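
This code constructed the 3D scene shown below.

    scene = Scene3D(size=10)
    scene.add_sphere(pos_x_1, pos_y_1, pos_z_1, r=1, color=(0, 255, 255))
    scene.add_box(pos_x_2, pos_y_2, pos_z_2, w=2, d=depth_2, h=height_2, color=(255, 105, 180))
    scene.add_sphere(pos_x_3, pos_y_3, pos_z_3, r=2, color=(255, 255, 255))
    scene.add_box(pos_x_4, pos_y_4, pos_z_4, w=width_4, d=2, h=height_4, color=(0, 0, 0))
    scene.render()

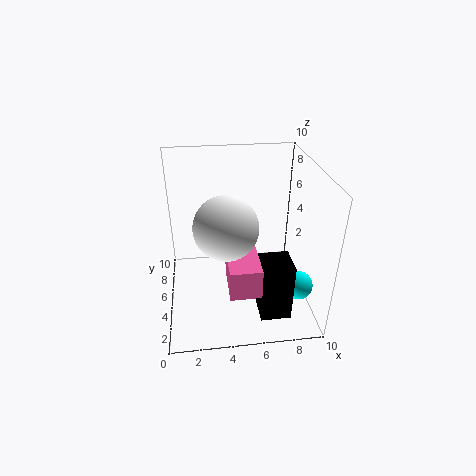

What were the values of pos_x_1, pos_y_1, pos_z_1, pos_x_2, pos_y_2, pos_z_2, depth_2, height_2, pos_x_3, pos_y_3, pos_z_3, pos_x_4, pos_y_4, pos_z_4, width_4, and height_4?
pos_x_1 = 9; pos_y_1 = 3; pos_z_1 = 2; pos_x_2 = 4; pos_y_2 = 1; pos_z_2 = 3; depth_2 = 3; height_2 = 2; pos_x_3 = 4; pos_y_3 = 3; pos_z_3 = 7; pos_x_4 = 6; pos_y_4 = 1; pos_z_4 = 1; width_4 = 2; height_4 = 4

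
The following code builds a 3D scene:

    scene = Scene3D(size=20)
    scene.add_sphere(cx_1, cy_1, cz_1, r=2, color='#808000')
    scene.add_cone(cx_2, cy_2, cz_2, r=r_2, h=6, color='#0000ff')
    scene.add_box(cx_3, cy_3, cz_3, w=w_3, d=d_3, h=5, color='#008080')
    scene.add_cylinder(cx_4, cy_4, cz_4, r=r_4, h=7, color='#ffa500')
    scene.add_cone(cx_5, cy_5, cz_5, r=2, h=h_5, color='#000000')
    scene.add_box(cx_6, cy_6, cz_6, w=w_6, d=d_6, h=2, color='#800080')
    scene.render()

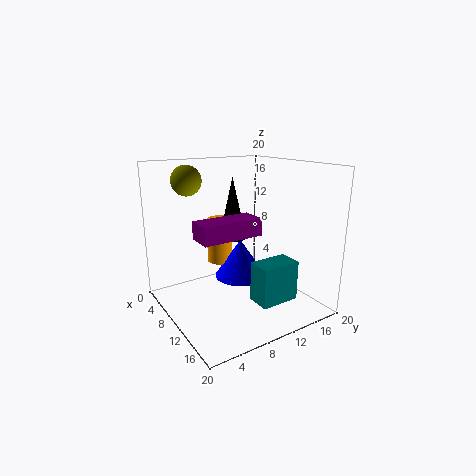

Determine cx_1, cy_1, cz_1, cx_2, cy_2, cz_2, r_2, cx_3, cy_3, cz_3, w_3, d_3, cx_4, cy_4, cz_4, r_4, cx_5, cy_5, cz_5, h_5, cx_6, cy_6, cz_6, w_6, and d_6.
cx_1 = 7
cy_1 = 4
cz_1 = 18
cx_2 = 6
cy_2 = 13
cz_2 = 2
r_2 = 4
cx_3 = 16
cy_3 = 8
cz_3 = 4
w_3 = 3
d_3 = 5
cx_4 = 3
cy_4 = 11
cz_4 = 4
r_4 = 2
cx_5 = 7
cy_5 = 11
cz_5 = 9
h_5 = 9
cx_6 = 15
cy_6 = 1
cz_6 = 13
w_6 = 3
d_6 = 7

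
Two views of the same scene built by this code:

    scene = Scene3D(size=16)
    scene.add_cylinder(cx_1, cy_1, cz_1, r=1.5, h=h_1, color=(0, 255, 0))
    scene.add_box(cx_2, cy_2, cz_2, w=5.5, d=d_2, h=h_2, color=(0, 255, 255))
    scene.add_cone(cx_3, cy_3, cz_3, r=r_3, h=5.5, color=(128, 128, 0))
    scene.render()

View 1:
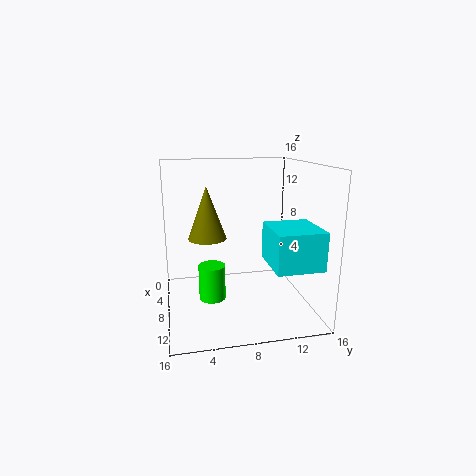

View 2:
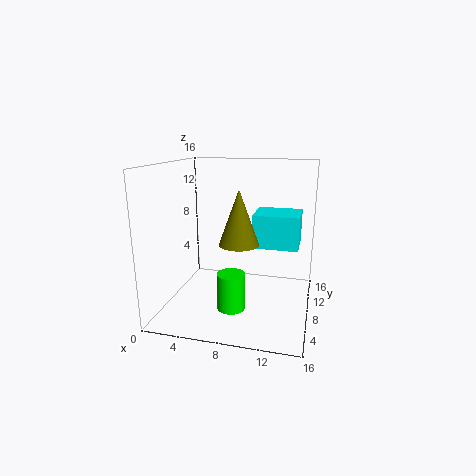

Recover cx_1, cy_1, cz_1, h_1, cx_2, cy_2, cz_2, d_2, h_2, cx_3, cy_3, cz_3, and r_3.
cx_1 = 8, cy_1 = 5, cz_1 = 1, h_1 = 4, cx_2 = 9, cy_2 = 10.5, cz_2 = 6, d_2 = 5, h_2 = 4, cx_3 = 9, cy_3 = 4.5, cz_3 = 8.5, r_3 = 2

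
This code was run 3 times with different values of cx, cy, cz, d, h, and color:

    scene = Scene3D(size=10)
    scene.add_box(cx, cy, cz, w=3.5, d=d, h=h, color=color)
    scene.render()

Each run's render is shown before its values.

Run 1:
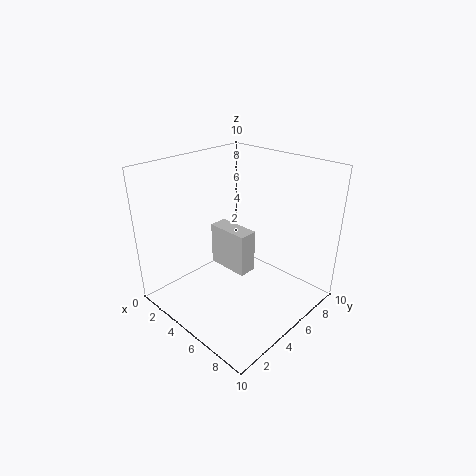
cx = 0.5; cy = 6.5; cz = 0.5; d = 1.5; h = 3.5; color = 'lightgray'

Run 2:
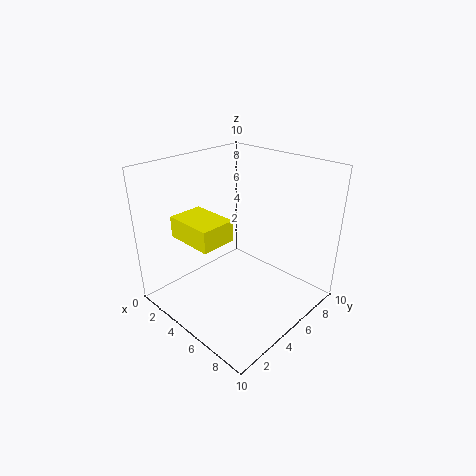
cx = 1.5; cy = 2; cz = 5; d = 2.5; h = 1.5; color = 'yellow'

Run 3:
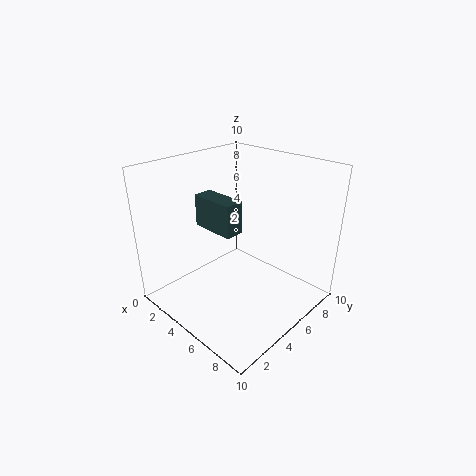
cx = 0.5; cy = 5; cz = 4.5; d = 1.5; h = 2.5; color = 'darkslategray'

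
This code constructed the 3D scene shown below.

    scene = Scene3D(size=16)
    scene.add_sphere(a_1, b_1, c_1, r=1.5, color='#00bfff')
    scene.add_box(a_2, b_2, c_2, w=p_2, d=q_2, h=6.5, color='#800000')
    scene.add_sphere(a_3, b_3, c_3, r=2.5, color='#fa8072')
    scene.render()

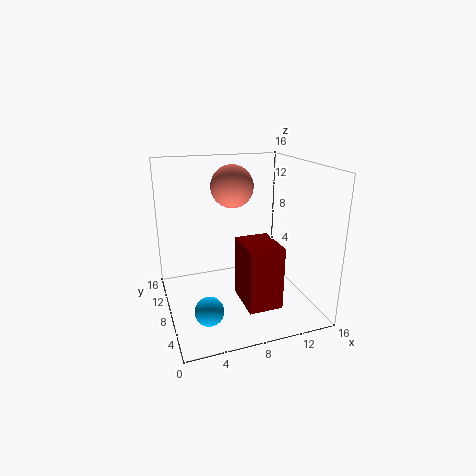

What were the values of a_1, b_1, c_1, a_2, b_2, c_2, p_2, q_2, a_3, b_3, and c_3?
a_1 = 3.5
b_1 = 4
c_1 = 2
a_2 = 7
b_2 = 1.5
c_2 = 2.5
p_2 = 3.5
q_2 = 4.5
a_3 = 8.5
b_3 = 11.5
c_3 = 13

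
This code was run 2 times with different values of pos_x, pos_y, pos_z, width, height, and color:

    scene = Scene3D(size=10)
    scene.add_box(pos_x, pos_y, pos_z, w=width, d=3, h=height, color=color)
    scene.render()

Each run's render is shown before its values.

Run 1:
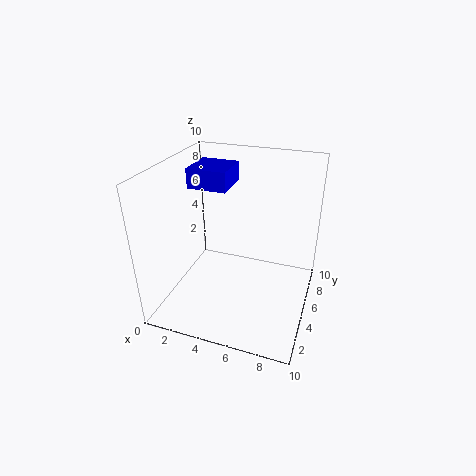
pos_x = 0.5; pos_y = 6.5; pos_z = 7.5; width = 3; height = 1.5; color = 'blue'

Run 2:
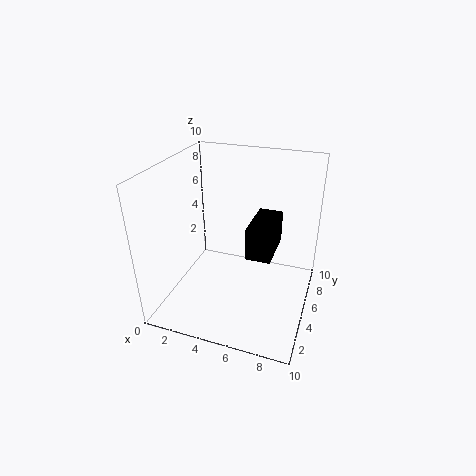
pos_x = 6.5; pos_y = 2; pos_z = 5.5; width = 1.5; height = 2; color = 'black'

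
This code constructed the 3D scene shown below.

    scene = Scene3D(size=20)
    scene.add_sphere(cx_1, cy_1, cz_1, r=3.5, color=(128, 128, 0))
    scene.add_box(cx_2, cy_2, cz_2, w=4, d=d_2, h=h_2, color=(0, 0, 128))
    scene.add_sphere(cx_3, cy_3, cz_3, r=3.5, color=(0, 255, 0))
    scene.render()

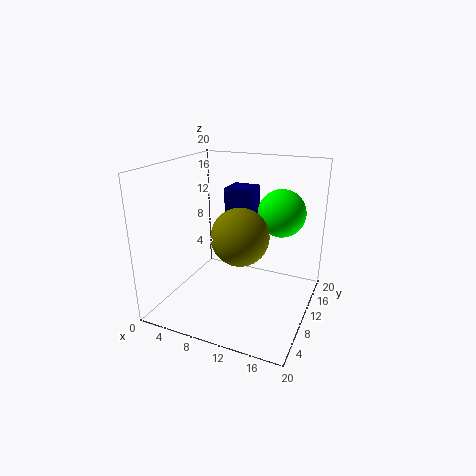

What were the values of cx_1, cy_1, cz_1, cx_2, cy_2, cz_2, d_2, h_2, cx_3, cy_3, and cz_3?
cx_1 = 12.5
cy_1 = 5
cz_1 = 12.5
cx_2 = 6.5
cy_2 = 13
cz_2 = 7.5
d_2 = 4
h_2 = 8.5
cx_3 = 14.5
cy_3 = 15.5
cz_3 = 12.5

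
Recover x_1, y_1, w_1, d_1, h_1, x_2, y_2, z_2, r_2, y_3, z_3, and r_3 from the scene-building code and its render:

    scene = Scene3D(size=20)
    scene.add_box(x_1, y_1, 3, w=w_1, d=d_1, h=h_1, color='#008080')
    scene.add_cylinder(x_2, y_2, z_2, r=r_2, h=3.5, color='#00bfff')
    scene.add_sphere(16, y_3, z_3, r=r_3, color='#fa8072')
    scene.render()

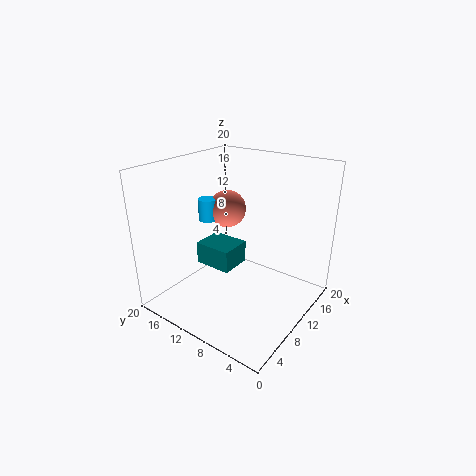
x_1 = 10.5; y_1 = 12.5; w_1 = 5; d_1 = 6; h_1 = 3.5; x_2 = 13.5; y_2 = 18.5; z_2 = 9.5; r_2 = 1.5; y_3 = 16.5; z_3 = 11; r_3 = 3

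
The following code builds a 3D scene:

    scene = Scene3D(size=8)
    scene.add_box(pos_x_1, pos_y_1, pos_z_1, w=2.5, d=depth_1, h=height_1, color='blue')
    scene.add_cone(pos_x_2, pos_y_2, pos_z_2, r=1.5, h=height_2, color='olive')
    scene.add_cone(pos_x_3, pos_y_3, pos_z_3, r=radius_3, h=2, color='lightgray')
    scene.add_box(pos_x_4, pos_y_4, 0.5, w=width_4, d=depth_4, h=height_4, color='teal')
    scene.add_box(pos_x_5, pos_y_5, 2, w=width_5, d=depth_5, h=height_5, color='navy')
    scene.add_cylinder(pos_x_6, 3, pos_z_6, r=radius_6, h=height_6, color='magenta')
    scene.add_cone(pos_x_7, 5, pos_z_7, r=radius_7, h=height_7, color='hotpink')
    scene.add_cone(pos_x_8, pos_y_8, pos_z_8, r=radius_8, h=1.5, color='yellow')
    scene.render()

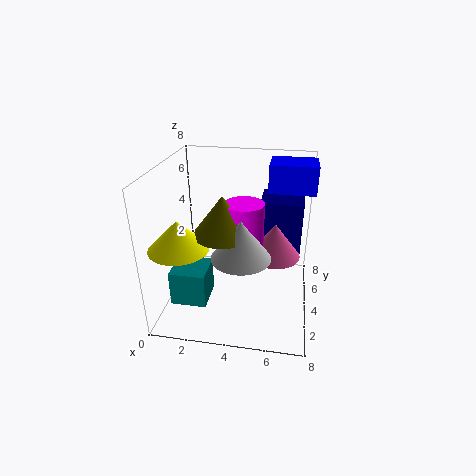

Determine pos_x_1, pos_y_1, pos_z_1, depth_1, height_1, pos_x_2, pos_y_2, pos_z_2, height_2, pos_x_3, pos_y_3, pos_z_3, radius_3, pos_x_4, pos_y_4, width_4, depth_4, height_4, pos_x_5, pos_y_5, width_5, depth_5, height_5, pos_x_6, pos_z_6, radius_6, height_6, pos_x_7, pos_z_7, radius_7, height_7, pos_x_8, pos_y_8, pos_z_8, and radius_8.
pos_x_1 = 5.5
pos_y_1 = 4.5
pos_z_1 = 6.5
depth_1 = 2
height_1 = 1.5
pos_x_2 = 3.5
pos_y_2 = 2.5
pos_z_2 = 5
height_2 = 2
pos_x_3 = 4.5
pos_y_3 = 2
pos_z_3 = 4
radius_3 = 1.5
pos_x_4 = 0.5
pos_y_4 = 2
width_4 = 2
depth_4 = 2
height_4 = 2
pos_x_5 = 5
pos_y_5 = 5.5
width_5 = 2.5
depth_5 = 2.5
height_5 = 3.5
pos_x_6 = 4.5
pos_z_6 = 3.5
radius_6 = 1
height_6 = 3
pos_x_7 = 6
pos_z_7 = 2.5
radius_7 = 1.5
height_7 = 2
pos_x_8 = 1.5
pos_y_8 = 1.5
pos_z_8 = 4.5
radius_8 = 1.5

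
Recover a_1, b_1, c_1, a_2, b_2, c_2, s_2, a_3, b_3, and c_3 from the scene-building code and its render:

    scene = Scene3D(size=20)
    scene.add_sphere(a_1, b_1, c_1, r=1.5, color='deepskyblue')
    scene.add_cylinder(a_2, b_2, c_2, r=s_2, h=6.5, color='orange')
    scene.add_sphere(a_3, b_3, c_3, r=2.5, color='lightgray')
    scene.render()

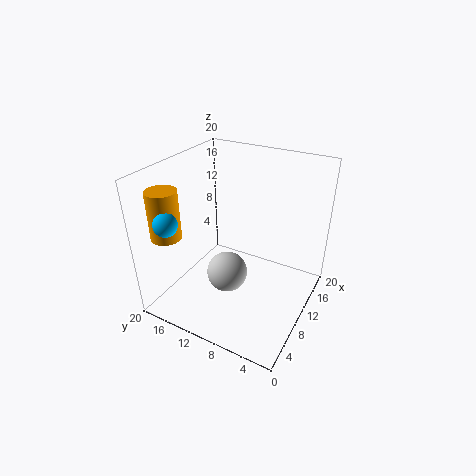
a_1 = 2
b_1 = 15.5
c_1 = 14.5
a_2 = 3.5
b_2 = 17
c_2 = 11.5
s_2 = 2
a_3 = 4.5
b_3 = 8.5
c_3 = 8.5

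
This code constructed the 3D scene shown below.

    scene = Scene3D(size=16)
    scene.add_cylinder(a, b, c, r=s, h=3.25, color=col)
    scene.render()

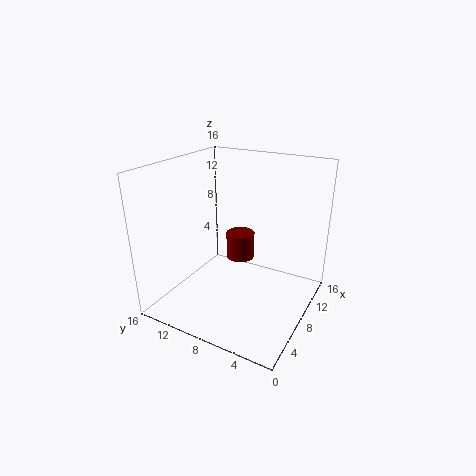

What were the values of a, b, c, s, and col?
a = 11.75
b = 9.75
c = 3.5
s = 1.75
col = 'maroon'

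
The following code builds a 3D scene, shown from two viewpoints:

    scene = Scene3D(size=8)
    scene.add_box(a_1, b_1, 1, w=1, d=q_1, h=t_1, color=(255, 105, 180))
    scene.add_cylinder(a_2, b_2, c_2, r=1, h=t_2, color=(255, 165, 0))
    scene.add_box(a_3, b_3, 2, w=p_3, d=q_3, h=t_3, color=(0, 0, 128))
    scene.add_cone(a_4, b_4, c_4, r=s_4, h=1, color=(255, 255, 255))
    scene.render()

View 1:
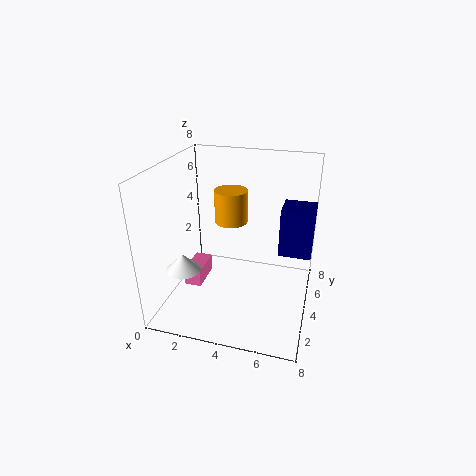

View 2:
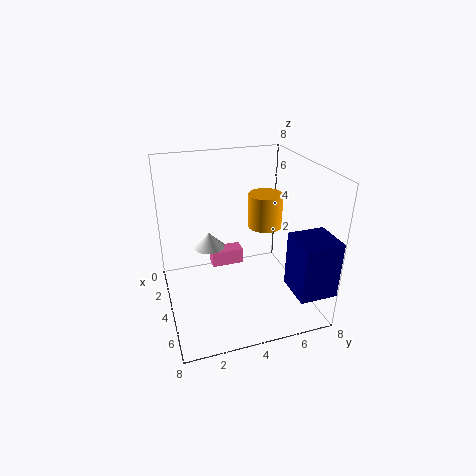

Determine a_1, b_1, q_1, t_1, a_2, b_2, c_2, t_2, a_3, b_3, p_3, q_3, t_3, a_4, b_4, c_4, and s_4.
a_1 = 1, b_1 = 3, q_1 = 2, t_1 = 1, a_2 = 3, b_2 = 6, c_2 = 4, t_2 = 2, a_3 = 6, b_3 = 6, p_3 = 2, q_3 = 2, t_3 = 3, a_4 = 1, b_4 = 3, c_4 = 2, s_4 = 1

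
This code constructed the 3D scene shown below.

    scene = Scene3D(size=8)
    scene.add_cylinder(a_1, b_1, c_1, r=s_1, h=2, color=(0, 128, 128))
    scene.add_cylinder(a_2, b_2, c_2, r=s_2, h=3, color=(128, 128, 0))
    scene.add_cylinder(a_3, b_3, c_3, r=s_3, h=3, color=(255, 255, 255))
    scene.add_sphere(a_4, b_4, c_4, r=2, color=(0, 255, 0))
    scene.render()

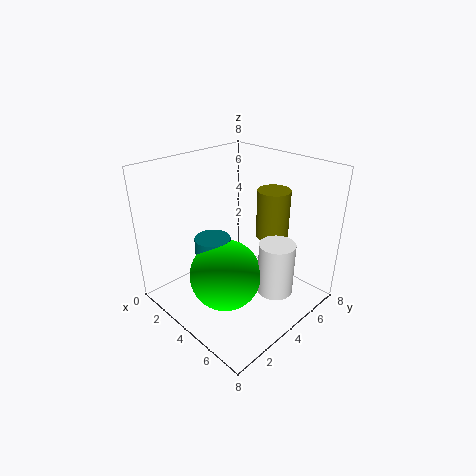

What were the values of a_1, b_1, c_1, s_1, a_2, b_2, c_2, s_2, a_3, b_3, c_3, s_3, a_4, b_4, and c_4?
a_1 = 3, b_1 = 3, c_1 = 2, s_1 = 1, a_2 = 4, b_2 = 7, c_2 = 3, s_2 = 1, a_3 = 6, b_3 = 5, c_3 = 1, s_3 = 1, a_4 = 4, b_4 = 3, c_4 = 2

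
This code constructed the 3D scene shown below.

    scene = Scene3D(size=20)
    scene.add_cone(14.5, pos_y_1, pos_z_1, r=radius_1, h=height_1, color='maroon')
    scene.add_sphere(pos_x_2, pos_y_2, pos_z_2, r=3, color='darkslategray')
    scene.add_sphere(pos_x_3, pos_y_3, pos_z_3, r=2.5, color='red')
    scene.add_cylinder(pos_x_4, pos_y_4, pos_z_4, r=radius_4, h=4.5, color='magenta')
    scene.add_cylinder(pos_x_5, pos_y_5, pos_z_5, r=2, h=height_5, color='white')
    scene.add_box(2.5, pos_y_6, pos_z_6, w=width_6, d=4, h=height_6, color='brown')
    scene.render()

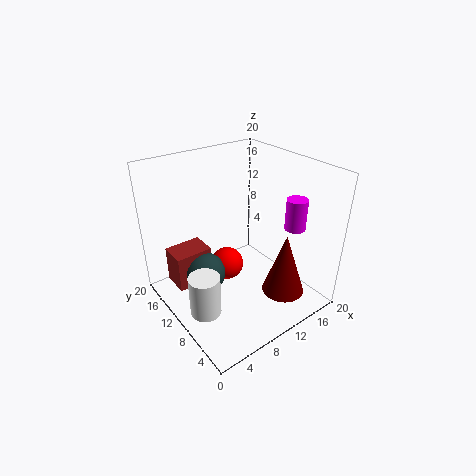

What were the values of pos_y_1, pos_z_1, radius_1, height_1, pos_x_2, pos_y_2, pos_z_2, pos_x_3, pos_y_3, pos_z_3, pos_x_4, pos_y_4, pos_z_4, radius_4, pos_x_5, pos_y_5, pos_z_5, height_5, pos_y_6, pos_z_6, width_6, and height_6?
pos_y_1 = 5, pos_z_1 = 2, radius_1 = 3, height_1 = 9, pos_x_2 = 6.5, pos_y_2 = 13.5, pos_z_2 = 3.5, pos_x_3 = 10.5, pos_y_3 = 13.5, pos_z_3 = 3.5, pos_x_4 = 17.5, pos_y_4 = 6.5, pos_z_4 = 10.5, radius_4 = 1.5, pos_x_5 = 2.5, pos_y_5 = 7, pos_z_5 = 3, height_5 = 5.5, pos_y_6 = 14, pos_z_6 = 1.5, width_6 = 5.5, height_6 = 5.5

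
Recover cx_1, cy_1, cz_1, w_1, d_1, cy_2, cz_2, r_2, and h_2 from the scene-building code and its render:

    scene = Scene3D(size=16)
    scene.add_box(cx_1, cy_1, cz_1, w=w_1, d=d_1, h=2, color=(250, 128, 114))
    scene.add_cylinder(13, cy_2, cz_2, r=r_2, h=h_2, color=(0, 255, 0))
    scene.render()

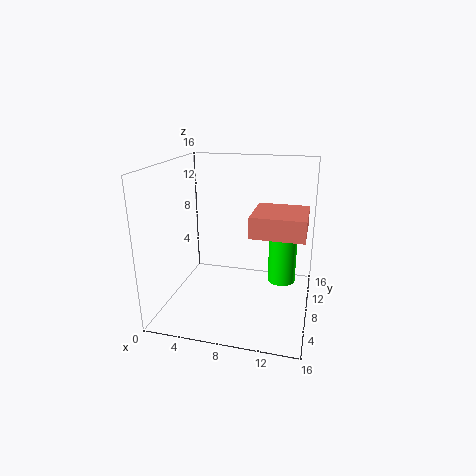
cx_1 = 10.5
cy_1 = 2
cz_1 = 10.5
w_1 = 5
d_1 = 5
cy_2 = 8
cz_2 = 3.5
r_2 = 1.5
h_2 = 7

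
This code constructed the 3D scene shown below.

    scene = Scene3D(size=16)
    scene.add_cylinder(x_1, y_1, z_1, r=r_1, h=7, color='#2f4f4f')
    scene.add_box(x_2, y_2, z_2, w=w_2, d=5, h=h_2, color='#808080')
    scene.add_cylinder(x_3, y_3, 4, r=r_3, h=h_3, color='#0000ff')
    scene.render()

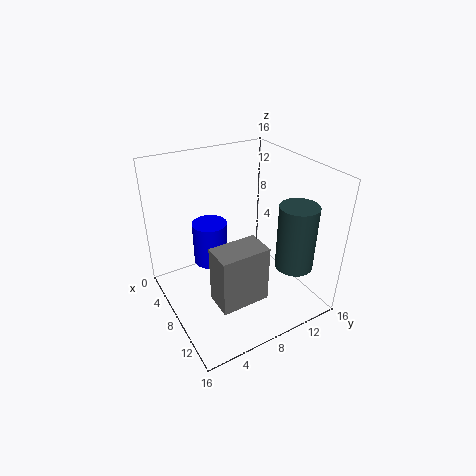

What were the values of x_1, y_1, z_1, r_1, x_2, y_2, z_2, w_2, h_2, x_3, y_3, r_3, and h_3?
x_1 = 13; y_1 = 12; z_1 = 6; r_1 = 2; x_2 = 11; y_2 = 3; z_2 = 4; w_2 = 3; h_2 = 6; x_3 = 5; y_3 = 6; r_3 = 2; h_3 = 5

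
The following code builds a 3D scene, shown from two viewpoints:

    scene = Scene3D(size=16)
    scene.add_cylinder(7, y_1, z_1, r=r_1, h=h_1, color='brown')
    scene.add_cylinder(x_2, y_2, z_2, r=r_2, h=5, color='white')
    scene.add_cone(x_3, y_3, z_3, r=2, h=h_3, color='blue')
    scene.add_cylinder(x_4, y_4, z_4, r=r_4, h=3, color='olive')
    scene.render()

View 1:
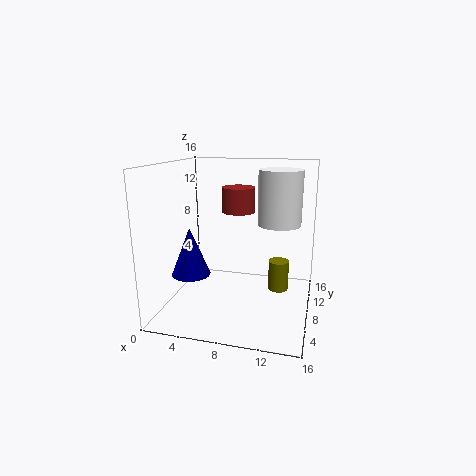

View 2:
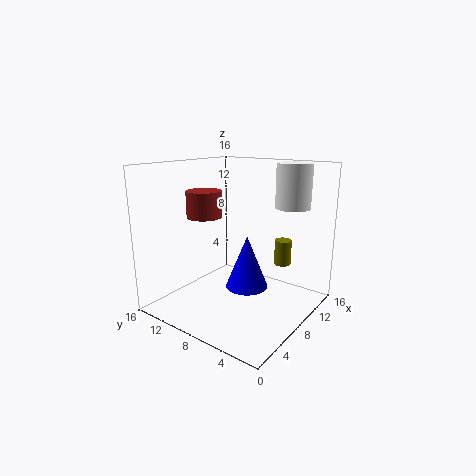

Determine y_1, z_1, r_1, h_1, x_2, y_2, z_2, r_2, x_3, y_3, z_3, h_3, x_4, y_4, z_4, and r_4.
y_1 = 12; z_1 = 10; r_1 = 2; h_1 = 3; x_2 = 13; y_2 = 4; z_2 = 11; r_2 = 2; x_3 = 4; y_3 = 4; z_3 = 5; h_3 = 5; x_4 = 13; y_4 = 5; z_4 = 4; r_4 = 1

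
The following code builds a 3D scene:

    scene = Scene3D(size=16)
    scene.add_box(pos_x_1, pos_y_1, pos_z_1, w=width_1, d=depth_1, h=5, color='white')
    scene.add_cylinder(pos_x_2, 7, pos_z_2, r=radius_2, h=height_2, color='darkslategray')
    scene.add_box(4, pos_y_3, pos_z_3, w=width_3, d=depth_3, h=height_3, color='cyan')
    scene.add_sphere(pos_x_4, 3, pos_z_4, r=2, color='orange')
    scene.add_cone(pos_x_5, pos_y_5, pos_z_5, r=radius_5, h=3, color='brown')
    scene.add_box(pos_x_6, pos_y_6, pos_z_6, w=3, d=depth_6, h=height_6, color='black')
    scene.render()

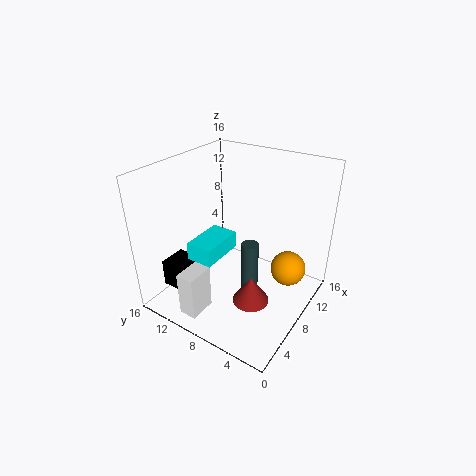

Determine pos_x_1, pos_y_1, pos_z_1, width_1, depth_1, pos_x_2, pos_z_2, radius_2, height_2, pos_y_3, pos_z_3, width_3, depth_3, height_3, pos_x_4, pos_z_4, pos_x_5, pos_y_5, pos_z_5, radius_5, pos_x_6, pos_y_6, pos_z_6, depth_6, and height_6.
pos_x_1 = 1, pos_y_1 = 9, pos_z_1 = 1, width_1 = 3, depth_1 = 2, pos_x_2 = 9, pos_z_2 = 1, radius_2 = 1, height_2 = 6, pos_y_3 = 9, pos_z_3 = 6, width_3 = 5, depth_3 = 3, height_3 = 2, pos_x_4 = 11, pos_z_4 = 4, pos_x_5 = 6, pos_y_5 = 5, pos_z_5 = 2, radius_5 = 2, pos_x_6 = 2, pos_y_6 = 11, pos_z_6 = 3, depth_6 = 3, height_6 = 3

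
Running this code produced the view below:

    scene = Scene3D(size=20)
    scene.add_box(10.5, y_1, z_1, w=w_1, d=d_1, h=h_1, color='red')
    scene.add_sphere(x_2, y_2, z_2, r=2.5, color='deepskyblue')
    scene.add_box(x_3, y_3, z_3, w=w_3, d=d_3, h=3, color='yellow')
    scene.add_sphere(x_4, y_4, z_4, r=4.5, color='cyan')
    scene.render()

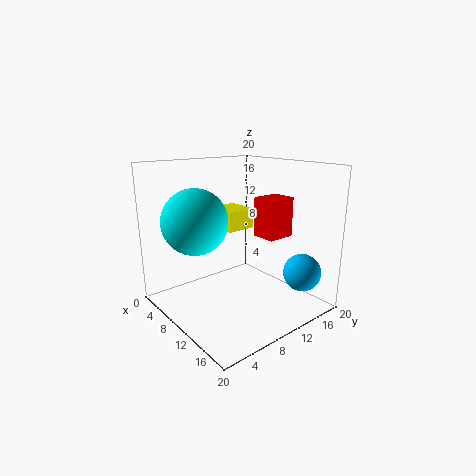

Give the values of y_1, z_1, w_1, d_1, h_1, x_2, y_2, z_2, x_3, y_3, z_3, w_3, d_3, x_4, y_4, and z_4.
y_1 = 12.5
z_1 = 10
w_1 = 3.5
d_1 = 4
h_1 = 5.5
x_2 = 17.5
y_2 = 15
z_2 = 6
x_3 = 2.5
y_3 = 10.5
z_3 = 10
w_3 = 5
d_3 = 4.5
x_4 = 7
y_4 = 5
z_4 = 12.5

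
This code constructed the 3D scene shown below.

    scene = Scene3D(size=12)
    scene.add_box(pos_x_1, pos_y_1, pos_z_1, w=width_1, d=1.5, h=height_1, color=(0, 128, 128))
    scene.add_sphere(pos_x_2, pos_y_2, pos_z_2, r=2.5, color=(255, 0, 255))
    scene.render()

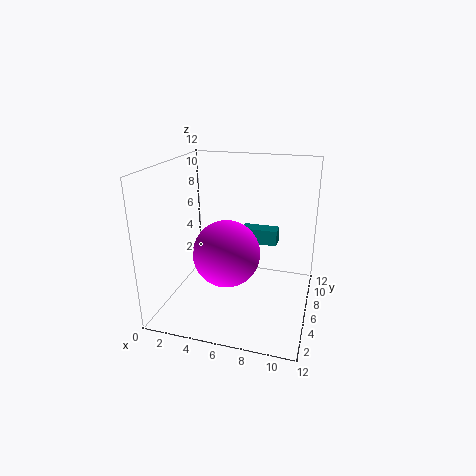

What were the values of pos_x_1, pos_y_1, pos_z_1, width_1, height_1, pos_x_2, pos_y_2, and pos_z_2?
pos_x_1 = 5; pos_y_1 = 10.5; pos_z_1 = 3.5; width_1 = 3.5; height_1 = 1.5; pos_x_2 = 6; pos_y_2 = 3; pos_z_2 = 6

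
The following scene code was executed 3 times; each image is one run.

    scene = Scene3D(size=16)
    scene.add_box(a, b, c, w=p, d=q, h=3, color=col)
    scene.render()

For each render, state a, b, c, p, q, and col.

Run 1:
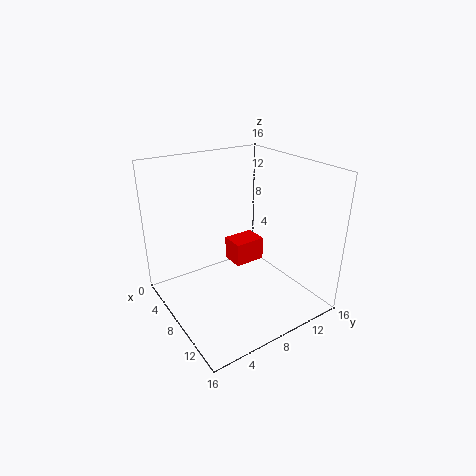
a = 2, b = 10, c = 2, p = 3, q = 4, col = 'red'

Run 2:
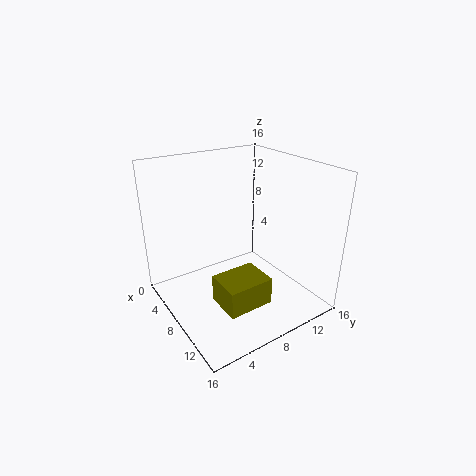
a = 9, b = 4, c = 2, p = 4, q = 5, col = 'olive'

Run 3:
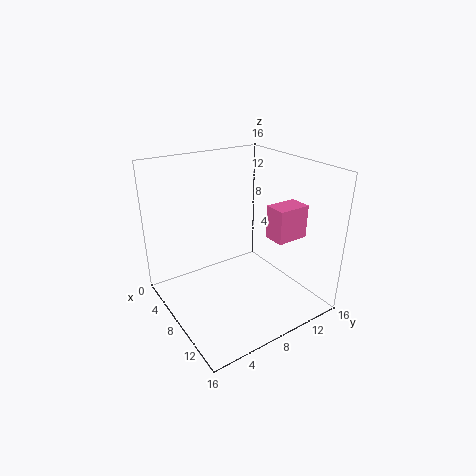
a = 14, b = 7, c = 11, p = 2, q = 3, col = 'hotpink'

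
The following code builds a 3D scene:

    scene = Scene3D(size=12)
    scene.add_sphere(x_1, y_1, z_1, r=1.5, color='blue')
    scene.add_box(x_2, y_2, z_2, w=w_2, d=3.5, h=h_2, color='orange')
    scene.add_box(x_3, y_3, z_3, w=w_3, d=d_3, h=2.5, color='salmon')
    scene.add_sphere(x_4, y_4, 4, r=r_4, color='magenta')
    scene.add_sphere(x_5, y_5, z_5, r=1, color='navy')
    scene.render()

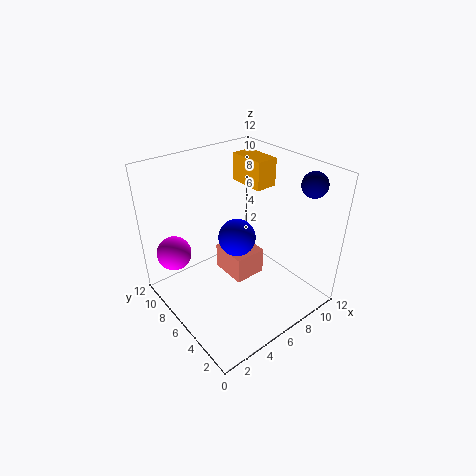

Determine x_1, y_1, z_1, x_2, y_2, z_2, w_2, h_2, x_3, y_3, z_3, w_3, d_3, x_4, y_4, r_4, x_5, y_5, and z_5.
x_1 = 5.5
y_1 = 5.5
z_1 = 6.5
x_2 = 9
y_2 = 7
z_2 = 9
w_2 = 2
h_2 = 2.5
x_3 = 6.5
y_3 = 6.5
z_3 = 0.5
w_3 = 3
d_3 = 3.5
x_4 = 2
y_4 = 10
r_4 = 1.5
x_5 = 10
y_5 = 2
z_5 = 11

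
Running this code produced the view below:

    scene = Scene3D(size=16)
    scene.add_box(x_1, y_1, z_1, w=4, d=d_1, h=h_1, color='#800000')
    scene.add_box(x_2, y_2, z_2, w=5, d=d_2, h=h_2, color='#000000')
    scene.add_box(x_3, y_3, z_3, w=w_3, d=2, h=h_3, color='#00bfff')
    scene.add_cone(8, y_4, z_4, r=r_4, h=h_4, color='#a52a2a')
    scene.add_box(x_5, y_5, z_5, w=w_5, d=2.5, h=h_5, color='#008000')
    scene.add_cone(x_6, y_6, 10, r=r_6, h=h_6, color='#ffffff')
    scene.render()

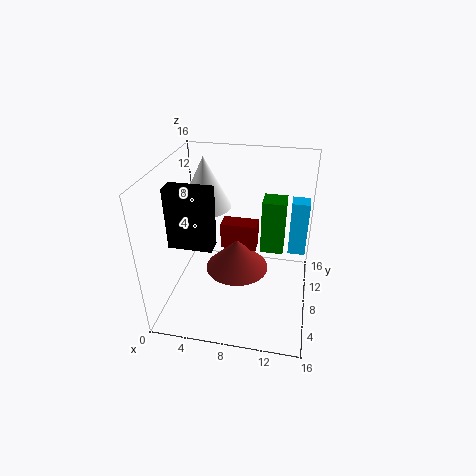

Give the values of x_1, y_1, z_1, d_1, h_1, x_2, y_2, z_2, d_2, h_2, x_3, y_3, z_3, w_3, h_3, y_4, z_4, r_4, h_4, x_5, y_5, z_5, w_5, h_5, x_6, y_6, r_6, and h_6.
x_1 = 6; y_1 = 8; z_1 = 6.5; d_1 = 2; h_1 = 3; x_2 = 0.5; y_2 = 6; z_2 = 7; d_2 = 2; h_2 = 7; x_3 = 13.5; y_3 = 10.5; z_3 = 5; w_3 = 2; h_3 = 6.5; y_4 = 7.5; z_4 = 4.5; r_4 = 3.5; h_4 = 3.5; x_5 = 10.5; y_5 = 8; z_5 = 6.5; w_5 = 2.5; h_5 = 6; x_6 = 3.5; y_6 = 11; r_6 = 3; h_6 = 6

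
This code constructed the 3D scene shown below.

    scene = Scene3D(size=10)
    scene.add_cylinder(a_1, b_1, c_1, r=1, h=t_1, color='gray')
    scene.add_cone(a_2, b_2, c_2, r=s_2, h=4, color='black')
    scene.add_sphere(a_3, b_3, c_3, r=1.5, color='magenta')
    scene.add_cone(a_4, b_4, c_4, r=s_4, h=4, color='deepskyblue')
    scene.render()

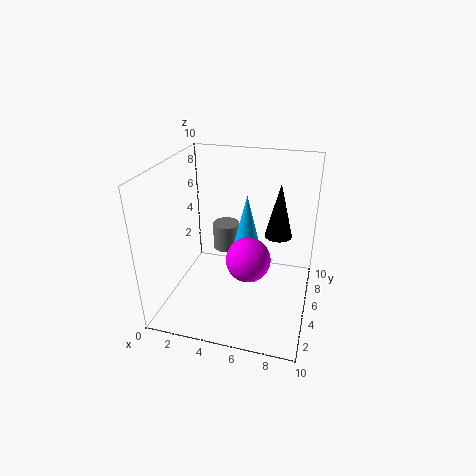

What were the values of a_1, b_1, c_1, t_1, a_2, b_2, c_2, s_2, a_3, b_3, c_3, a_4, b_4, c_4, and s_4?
a_1 = 3.5, b_1 = 7, c_1 = 3, t_1 = 2, a_2 = 7.5, b_2 = 7, c_2 = 4.5, s_2 = 1, a_3 = 6, b_3 = 4, c_3 = 4, a_4 = 5.5, b_4 = 5.5, c_4 = 4, s_4 = 1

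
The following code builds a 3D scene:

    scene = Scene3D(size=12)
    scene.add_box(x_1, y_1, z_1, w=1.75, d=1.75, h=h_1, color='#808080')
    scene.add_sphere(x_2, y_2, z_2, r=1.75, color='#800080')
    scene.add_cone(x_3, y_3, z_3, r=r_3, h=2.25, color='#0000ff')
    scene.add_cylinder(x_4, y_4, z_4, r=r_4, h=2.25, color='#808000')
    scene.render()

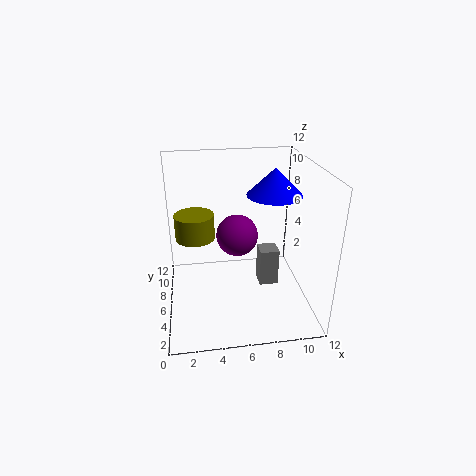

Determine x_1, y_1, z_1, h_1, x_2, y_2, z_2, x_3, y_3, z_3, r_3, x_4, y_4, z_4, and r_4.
x_1 = 8.25, y_1 = 7, z_1 = 0.25, h_1 = 3.5, x_2 = 6, y_2 = 6.5, z_2 = 6, x_3 = 9, y_3 = 6.25, z_3 = 9.5, r_3 = 2.25, x_4 = 2.5, y_4 = 8.5, z_4 = 5, r_4 = 1.75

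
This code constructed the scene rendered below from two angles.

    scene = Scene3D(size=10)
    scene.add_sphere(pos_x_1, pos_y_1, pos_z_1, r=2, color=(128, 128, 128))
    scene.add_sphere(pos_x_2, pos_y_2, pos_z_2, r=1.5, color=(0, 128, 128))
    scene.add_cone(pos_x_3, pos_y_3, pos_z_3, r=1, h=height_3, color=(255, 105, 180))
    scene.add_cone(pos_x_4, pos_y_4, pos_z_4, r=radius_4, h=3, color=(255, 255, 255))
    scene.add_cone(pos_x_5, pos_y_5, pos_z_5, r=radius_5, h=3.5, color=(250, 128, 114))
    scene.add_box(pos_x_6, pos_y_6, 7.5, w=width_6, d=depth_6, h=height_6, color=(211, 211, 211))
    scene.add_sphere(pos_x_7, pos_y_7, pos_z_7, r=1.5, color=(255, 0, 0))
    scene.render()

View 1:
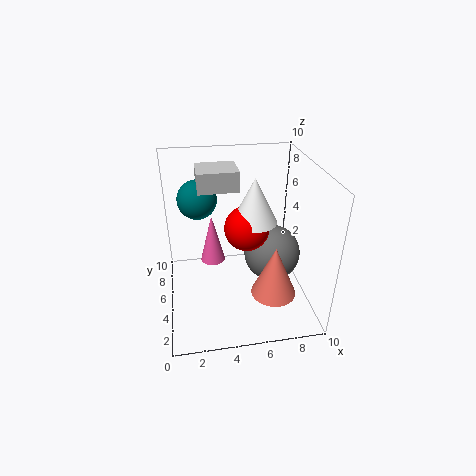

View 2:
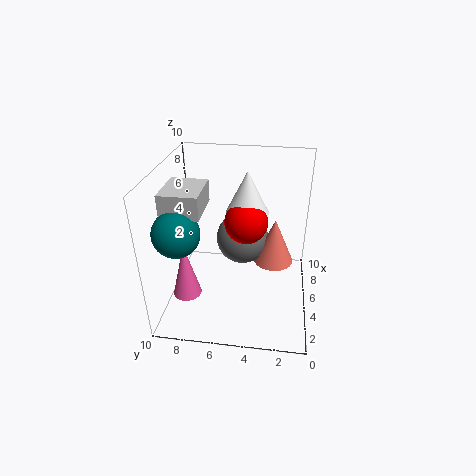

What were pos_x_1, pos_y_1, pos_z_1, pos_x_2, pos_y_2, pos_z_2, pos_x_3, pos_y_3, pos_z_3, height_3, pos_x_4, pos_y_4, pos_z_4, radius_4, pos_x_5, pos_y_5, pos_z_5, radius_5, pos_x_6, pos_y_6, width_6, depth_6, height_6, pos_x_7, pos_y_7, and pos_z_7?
pos_x_1 = 7.5
pos_y_1 = 5
pos_z_1 = 3.5
pos_x_2 = 2.5
pos_y_2 = 8.5
pos_z_2 = 6.5
pos_x_3 = 3.5
pos_y_3 = 8.5
pos_z_3 = 1
height_3 = 4
pos_x_4 = 6
pos_y_4 = 4.5
pos_z_4 = 6.5
radius_4 = 1.5
pos_x_5 = 7
pos_y_5 = 2.5
pos_z_5 = 2
radius_5 = 1.5
pos_x_6 = 2.5
pos_y_6 = 7
width_6 = 3
depth_6 = 2.5
height_6 = 1.5
pos_x_7 = 5.5
pos_y_7 = 4.5
pos_z_7 = 6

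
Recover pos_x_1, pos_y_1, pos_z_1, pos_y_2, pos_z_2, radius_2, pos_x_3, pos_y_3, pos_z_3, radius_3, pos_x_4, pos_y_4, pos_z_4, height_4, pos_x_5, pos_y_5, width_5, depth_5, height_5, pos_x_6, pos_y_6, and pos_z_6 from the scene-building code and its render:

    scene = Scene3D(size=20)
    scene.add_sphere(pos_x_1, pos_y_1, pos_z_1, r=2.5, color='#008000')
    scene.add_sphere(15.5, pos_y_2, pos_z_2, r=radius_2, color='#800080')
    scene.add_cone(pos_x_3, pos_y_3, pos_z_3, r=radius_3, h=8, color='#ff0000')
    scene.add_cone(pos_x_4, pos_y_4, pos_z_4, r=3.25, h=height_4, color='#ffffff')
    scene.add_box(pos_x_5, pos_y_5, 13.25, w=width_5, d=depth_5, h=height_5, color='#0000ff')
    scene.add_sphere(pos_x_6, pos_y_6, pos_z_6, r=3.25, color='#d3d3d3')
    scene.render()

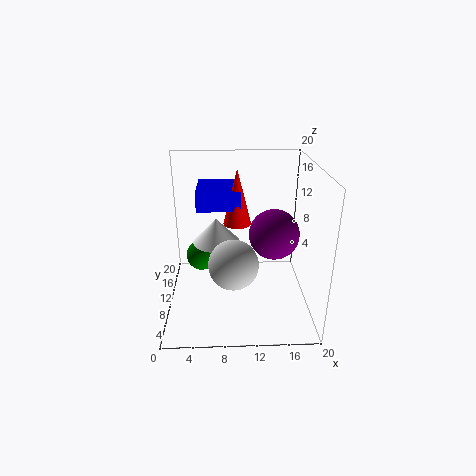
pos_x_1 = 4.25, pos_y_1 = 17, pos_z_1 = 3.5, pos_y_2 = 13, pos_z_2 = 9, radius_2 = 3.75, pos_x_3 = 10, pos_y_3 = 12.75, pos_z_3 = 11, radius_3 = 2, pos_x_4 = 7, pos_y_4 = 10.5, pos_z_4 = 9.25, height_4 = 3.5, pos_x_5 = 4.25, pos_y_5 = 11.5, width_5 = 6.25, depth_5 = 6.75, height_5 = 2.75, pos_x_6 = 9.25, pos_y_6 = 5.75, pos_z_6 = 8.25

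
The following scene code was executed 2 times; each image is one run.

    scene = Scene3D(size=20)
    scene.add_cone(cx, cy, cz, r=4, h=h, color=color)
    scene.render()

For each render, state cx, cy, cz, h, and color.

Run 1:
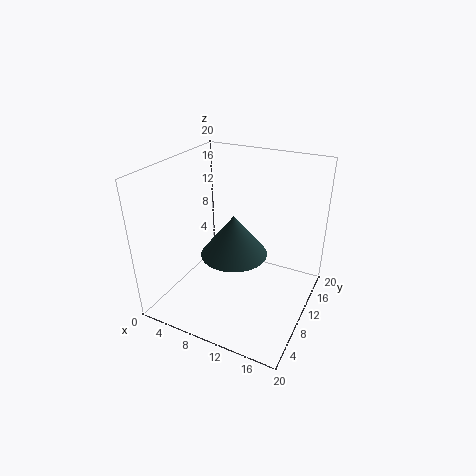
cx = 12, cy = 5, cz = 11, h = 5, color = 'darkslategray'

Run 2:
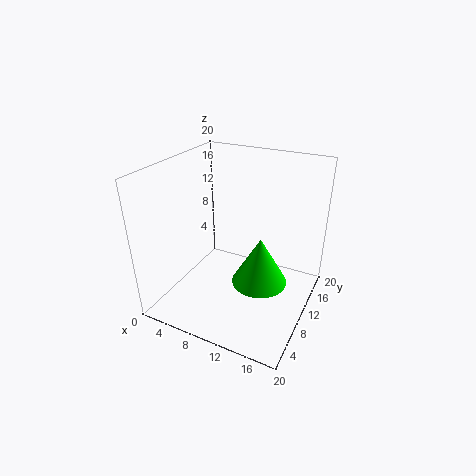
cx = 13, cy = 11, cz = 3, h = 7, color = 'lime'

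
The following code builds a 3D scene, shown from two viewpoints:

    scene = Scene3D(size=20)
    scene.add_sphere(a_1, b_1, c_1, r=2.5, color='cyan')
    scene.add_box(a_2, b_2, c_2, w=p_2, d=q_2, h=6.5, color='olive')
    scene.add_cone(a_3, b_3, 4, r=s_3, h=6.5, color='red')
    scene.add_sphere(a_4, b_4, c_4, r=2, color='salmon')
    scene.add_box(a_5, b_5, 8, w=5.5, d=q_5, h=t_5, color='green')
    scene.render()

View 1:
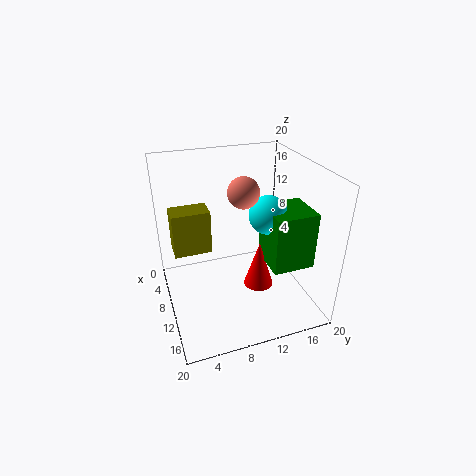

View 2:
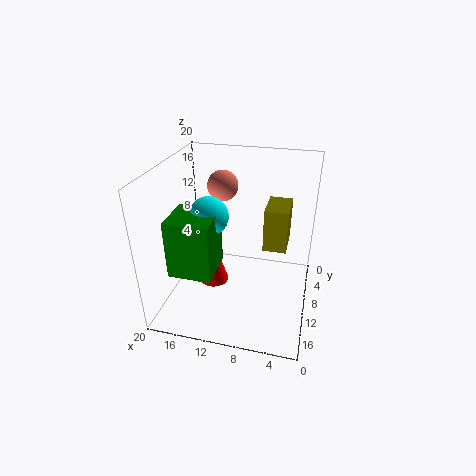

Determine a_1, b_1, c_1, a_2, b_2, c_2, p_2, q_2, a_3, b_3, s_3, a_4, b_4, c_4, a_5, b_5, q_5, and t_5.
a_1 = 13
b_1 = 13
c_1 = 14.5
a_2 = 3.5
b_2 = 1.5
c_2 = 6.5
p_2 = 3.5
q_2 = 5.5
a_3 = 13
b_3 = 12
s_3 = 2
a_4 = 12
b_4 = 10
c_4 = 17.5
a_5 = 11.5
b_5 = 12.5
q_5 = 5.5
t_5 = 7.5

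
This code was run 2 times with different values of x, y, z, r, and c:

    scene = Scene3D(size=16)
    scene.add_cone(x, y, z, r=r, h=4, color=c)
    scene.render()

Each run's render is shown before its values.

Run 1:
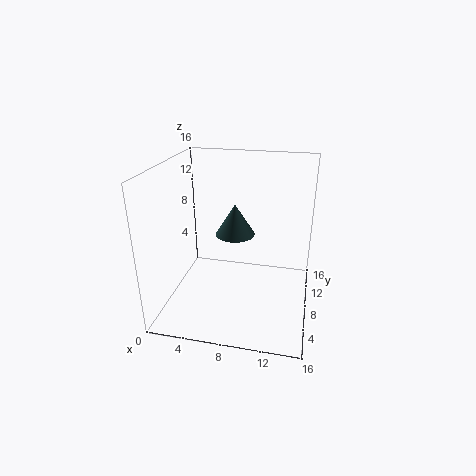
x = 6.5; y = 13; z = 6; r = 2.5; c = 'darkslategray'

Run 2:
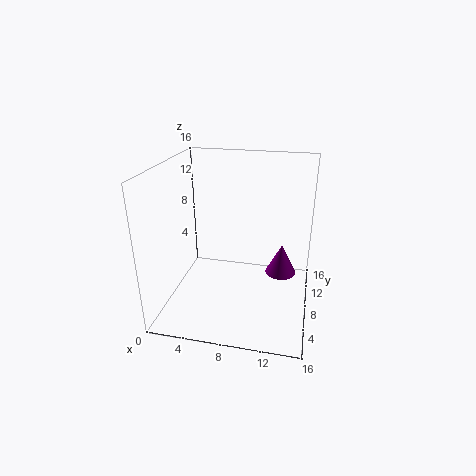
x = 12.5; y = 14; z = 0.5; r = 2; c = 'purple'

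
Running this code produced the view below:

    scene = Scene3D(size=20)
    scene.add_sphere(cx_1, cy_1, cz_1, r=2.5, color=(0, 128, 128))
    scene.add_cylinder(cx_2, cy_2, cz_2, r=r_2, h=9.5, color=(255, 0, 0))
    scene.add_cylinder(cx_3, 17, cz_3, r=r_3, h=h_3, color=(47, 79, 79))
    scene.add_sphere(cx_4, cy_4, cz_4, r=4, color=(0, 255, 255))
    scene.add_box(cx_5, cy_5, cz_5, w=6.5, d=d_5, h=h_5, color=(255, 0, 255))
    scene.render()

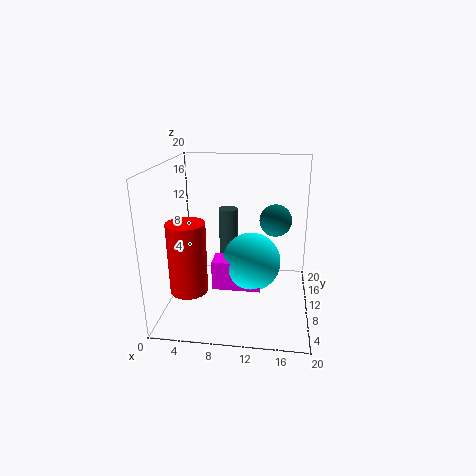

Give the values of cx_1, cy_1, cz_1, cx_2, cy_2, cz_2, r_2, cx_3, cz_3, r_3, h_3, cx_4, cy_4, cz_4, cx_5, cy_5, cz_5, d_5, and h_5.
cx_1 = 15
cy_1 = 16.5
cz_1 = 10.5
cx_2 = 4
cy_2 = 5.5
cz_2 = 4
r_2 = 2.5
cx_3 = 7.5
cz_3 = 3.5
r_3 = 1.5
h_3 = 8.5
cx_4 = 12
cy_4 = 9
cz_4 = 7
cx_5 = 7
cy_5 = 6
cz_5 = 4
d_5 = 3
h_5 = 4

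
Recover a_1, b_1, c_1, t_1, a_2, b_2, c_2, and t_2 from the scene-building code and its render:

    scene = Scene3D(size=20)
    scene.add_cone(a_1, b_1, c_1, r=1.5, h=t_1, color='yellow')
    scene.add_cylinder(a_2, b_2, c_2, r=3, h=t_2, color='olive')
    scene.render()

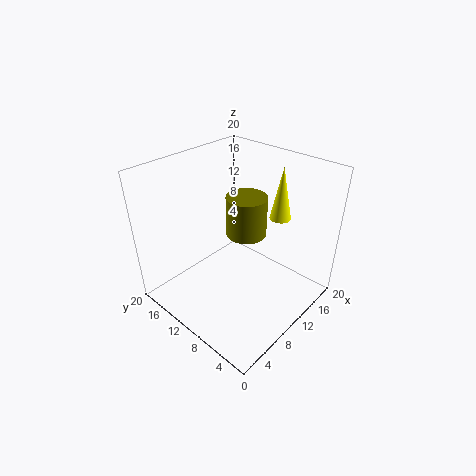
a_1 = 15.5
b_1 = 7
c_1 = 12
t_1 = 7.5
a_2 = 13.5
b_2 = 11.5
c_2 = 8.5
t_2 = 6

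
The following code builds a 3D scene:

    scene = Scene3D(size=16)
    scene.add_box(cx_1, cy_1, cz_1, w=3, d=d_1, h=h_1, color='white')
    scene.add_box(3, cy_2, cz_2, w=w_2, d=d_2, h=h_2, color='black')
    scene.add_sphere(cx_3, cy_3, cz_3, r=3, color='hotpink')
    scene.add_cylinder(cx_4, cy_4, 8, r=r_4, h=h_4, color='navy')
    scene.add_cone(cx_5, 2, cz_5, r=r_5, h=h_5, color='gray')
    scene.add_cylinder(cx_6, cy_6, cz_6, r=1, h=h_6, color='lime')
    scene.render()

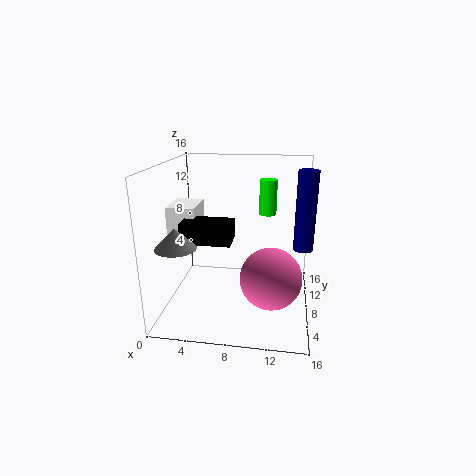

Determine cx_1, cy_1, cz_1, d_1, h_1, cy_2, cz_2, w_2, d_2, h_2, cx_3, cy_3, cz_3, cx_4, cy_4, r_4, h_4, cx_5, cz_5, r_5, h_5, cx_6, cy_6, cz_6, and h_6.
cx_1 = 1
cy_1 = 5
cz_1 = 8
d_1 = 4
h_1 = 4
cy_2 = 3
cz_2 = 9
w_2 = 5
d_2 = 3
h_2 = 2
cx_3 = 12
cy_3 = 3
cz_3 = 6
cx_4 = 15
cy_4 = 6
r_4 = 1
h_4 = 8
cx_5 = 3
cz_5 = 9
r_5 = 2
h_5 = 2
cx_6 = 11
cy_6 = 11
cz_6 = 10
h_6 = 4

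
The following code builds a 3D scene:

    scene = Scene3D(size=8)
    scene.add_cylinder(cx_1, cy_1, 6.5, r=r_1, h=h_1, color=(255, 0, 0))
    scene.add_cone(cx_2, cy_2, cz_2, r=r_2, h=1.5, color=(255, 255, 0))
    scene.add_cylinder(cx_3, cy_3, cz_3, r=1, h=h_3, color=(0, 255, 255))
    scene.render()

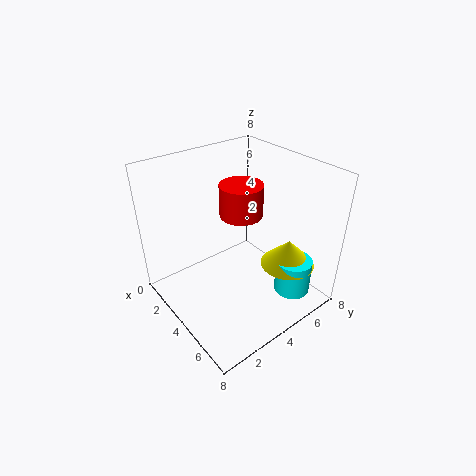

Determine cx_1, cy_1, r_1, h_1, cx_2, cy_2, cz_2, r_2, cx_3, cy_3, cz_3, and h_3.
cx_1 = 5.5; cy_1 = 3; r_1 = 1; h_1 = 1.5; cx_2 = 6; cy_2 = 6; cz_2 = 2.5; r_2 = 1.5; cx_3 = 6.5; cy_3 = 6; cz_3 = 1; h_3 = 2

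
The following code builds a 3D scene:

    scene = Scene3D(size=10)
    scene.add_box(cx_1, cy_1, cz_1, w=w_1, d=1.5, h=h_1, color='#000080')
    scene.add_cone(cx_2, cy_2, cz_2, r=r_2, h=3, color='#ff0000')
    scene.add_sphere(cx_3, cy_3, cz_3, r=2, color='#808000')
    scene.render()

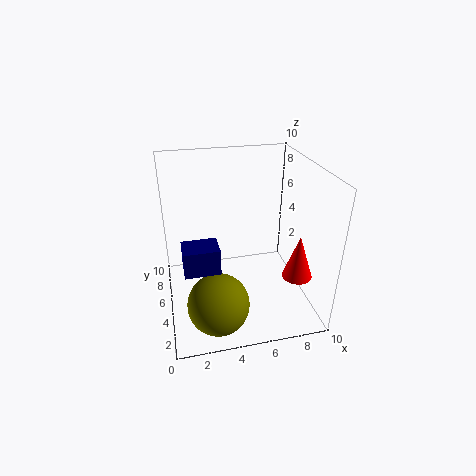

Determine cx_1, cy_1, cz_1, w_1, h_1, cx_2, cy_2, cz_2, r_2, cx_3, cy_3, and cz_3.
cx_1 = 1, cy_1 = 0.5, cz_1 = 5.5, w_1 = 2, h_1 = 1.5, cx_2 = 8.5, cy_2 = 2.5, cz_2 = 3, r_2 = 1, cx_3 = 3, cy_3 = 2, cz_3 = 2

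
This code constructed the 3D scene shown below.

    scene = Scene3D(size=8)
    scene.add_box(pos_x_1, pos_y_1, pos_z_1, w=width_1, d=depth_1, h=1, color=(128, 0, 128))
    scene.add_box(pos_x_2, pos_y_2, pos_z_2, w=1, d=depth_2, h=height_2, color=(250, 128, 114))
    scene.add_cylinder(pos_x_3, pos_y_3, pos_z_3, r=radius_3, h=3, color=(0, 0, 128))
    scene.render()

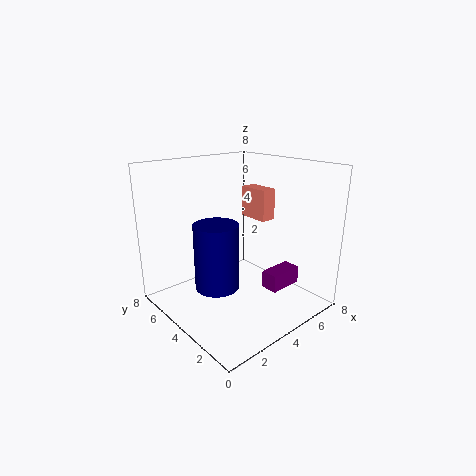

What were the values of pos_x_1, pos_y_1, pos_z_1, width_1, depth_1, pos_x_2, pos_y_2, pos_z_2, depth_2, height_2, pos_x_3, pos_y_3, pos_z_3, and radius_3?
pos_x_1 = 5; pos_y_1 = 2; pos_z_1 = 1; width_1 = 2; depth_1 = 1; pos_x_2 = 7; pos_y_2 = 5; pos_z_2 = 4; depth_2 = 2; height_2 = 2; pos_x_3 = 1; pos_y_3 = 2; pos_z_3 = 3; radius_3 = 1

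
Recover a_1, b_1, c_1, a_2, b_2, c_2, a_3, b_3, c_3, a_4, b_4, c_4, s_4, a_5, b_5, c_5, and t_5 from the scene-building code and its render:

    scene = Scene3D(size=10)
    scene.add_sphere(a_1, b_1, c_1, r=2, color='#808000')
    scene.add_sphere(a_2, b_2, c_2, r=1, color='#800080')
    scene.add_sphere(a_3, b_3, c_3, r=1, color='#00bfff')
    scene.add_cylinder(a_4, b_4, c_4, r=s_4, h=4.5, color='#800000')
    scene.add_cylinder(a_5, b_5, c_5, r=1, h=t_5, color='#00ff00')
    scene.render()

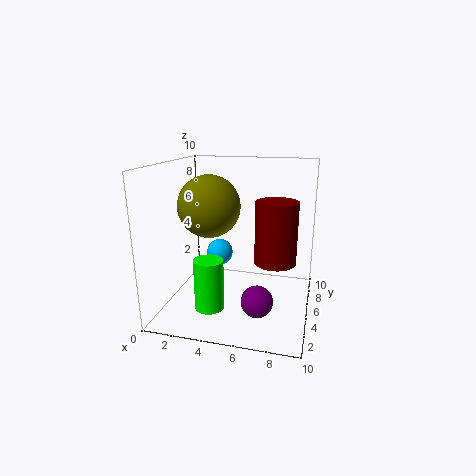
a_1 = 3.5
b_1 = 3.5
c_1 = 7.5
a_2 = 7
b_2 = 2
c_2 = 2
a_3 = 3
b_3 = 7
c_3 = 3
a_4 = 7.5
b_4 = 6
c_4 = 3
s_4 = 1.5
a_5 = 3.5
b_5 = 3
c_5 = 0.5
t_5 = 3.5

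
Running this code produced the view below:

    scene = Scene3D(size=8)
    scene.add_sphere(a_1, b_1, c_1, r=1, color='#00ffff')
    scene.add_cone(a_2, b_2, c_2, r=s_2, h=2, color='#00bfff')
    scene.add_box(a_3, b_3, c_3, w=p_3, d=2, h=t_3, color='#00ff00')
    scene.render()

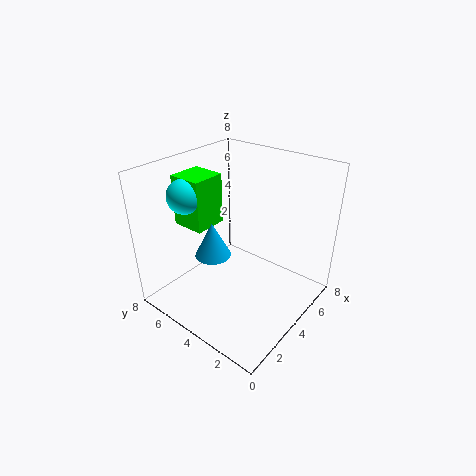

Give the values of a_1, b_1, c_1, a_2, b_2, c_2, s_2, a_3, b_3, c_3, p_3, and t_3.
a_1 = 3, b_1 = 7, c_1 = 6, a_2 = 3, b_2 = 5, c_2 = 3, s_2 = 1, a_3 = 3, b_3 = 6, c_3 = 4, p_3 = 2, t_3 = 3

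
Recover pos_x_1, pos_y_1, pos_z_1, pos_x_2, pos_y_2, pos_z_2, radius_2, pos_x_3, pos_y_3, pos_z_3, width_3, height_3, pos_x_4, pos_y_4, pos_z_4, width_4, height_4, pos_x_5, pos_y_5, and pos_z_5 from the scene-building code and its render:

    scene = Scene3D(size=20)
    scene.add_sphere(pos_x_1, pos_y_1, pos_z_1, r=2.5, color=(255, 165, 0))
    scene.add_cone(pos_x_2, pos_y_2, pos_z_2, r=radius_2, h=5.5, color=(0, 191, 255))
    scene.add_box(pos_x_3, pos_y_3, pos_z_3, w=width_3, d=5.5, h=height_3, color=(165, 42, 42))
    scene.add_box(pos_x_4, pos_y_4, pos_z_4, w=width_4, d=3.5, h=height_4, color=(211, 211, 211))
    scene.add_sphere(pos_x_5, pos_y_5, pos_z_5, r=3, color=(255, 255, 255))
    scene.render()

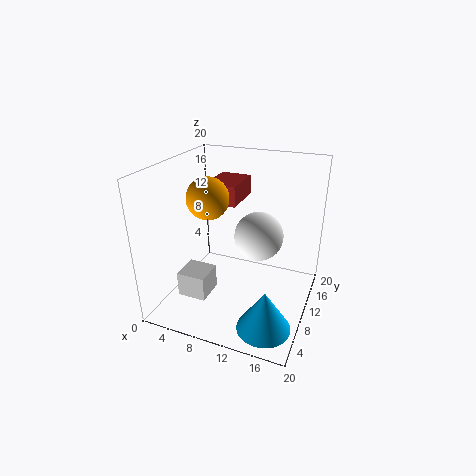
pos_x_1 = 8.5
pos_y_1 = 4.5
pos_z_1 = 17.5
pos_x_2 = 16
pos_y_2 = 4
pos_z_2 = 1
radius_2 = 3.5
pos_x_3 = 7
pos_y_3 = 6.5
pos_z_3 = 16
width_3 = 4
height_3 = 2.5
pos_x_4 = 6
pos_y_4 = 0.5
pos_z_4 = 6
width_4 = 3.5
height_4 = 3
pos_x_5 = 14
pos_y_5 = 7
pos_z_5 = 12.5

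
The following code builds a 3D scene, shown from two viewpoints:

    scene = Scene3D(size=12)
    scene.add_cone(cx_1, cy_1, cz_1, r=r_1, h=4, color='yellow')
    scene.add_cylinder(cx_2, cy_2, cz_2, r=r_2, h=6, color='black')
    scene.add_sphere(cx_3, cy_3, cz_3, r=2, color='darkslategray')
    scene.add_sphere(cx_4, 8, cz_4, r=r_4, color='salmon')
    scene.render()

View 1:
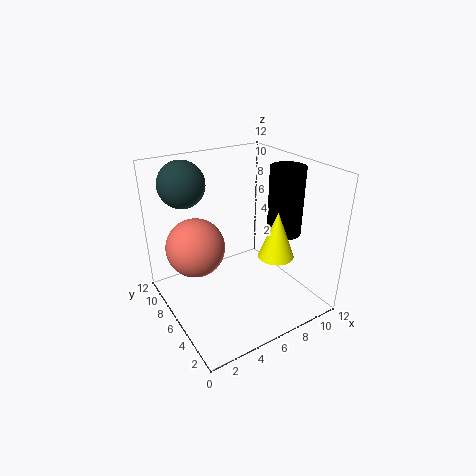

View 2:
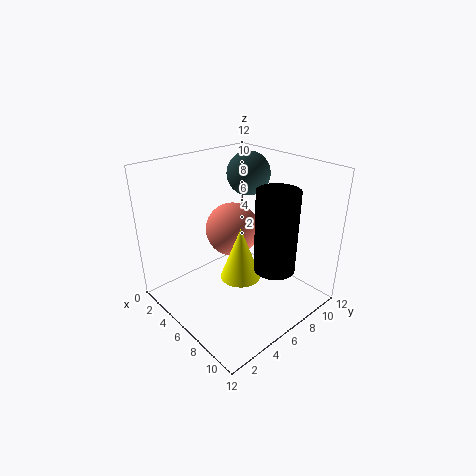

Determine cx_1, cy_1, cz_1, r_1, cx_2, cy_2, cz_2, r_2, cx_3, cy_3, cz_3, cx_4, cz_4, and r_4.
cx_1 = 8.5
cy_1 = 4
cz_1 = 4.5
r_1 = 1.5
cx_2 = 10.5
cy_2 = 5.5
cz_2 = 5.5
r_2 = 1.5
cx_3 = 3
cy_3 = 10
cz_3 = 10
cx_4 = 3
cz_4 = 5
r_4 = 2.5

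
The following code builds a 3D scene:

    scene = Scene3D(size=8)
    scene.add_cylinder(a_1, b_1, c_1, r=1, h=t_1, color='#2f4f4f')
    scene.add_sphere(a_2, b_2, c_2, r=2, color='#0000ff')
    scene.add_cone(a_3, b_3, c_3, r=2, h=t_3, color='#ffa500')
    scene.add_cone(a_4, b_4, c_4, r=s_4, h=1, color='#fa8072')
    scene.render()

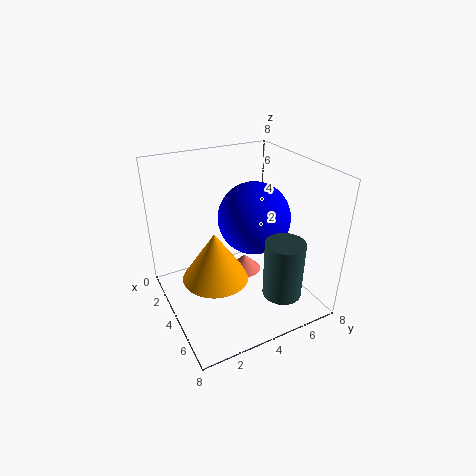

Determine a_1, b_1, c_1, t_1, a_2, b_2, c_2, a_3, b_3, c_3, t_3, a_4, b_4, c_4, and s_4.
a_1 = 7
b_1 = 5
c_1 = 2
t_1 = 3
a_2 = 4
b_2 = 5
c_2 = 5
a_3 = 3
b_3 = 3
c_3 = 1
t_3 = 3
a_4 = 3
b_4 = 5
c_4 = 1
s_4 = 1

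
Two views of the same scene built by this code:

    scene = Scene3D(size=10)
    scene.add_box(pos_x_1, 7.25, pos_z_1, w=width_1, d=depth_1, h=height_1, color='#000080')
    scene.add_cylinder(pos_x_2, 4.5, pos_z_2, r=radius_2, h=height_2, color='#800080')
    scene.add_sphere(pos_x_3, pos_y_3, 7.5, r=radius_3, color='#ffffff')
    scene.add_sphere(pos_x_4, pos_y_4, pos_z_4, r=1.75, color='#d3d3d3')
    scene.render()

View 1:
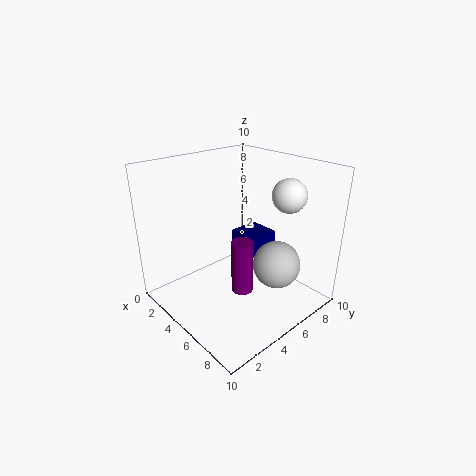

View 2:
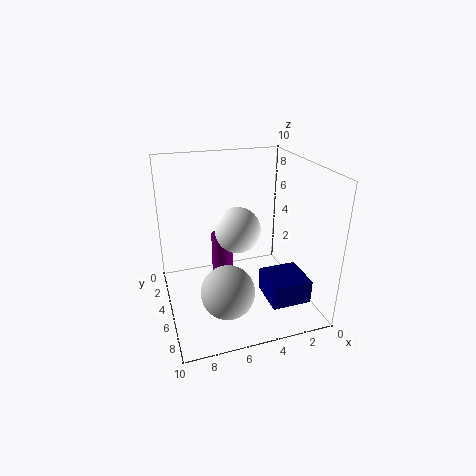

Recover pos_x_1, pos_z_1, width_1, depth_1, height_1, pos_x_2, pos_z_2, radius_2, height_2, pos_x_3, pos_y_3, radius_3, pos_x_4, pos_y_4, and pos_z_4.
pos_x_1 = 1.75
pos_z_1 = 2.25
width_1 = 2.5
depth_1 = 2.5
height_1 = 1.5
pos_x_2 = 6
pos_z_2 = 1.5
radius_2 = 0.75
height_2 = 3.75
pos_x_3 = 6.25
pos_y_3 = 8.75
radius_3 = 1.25
pos_x_4 = 6.5
pos_y_4 = 7.5
pos_z_4 = 2.5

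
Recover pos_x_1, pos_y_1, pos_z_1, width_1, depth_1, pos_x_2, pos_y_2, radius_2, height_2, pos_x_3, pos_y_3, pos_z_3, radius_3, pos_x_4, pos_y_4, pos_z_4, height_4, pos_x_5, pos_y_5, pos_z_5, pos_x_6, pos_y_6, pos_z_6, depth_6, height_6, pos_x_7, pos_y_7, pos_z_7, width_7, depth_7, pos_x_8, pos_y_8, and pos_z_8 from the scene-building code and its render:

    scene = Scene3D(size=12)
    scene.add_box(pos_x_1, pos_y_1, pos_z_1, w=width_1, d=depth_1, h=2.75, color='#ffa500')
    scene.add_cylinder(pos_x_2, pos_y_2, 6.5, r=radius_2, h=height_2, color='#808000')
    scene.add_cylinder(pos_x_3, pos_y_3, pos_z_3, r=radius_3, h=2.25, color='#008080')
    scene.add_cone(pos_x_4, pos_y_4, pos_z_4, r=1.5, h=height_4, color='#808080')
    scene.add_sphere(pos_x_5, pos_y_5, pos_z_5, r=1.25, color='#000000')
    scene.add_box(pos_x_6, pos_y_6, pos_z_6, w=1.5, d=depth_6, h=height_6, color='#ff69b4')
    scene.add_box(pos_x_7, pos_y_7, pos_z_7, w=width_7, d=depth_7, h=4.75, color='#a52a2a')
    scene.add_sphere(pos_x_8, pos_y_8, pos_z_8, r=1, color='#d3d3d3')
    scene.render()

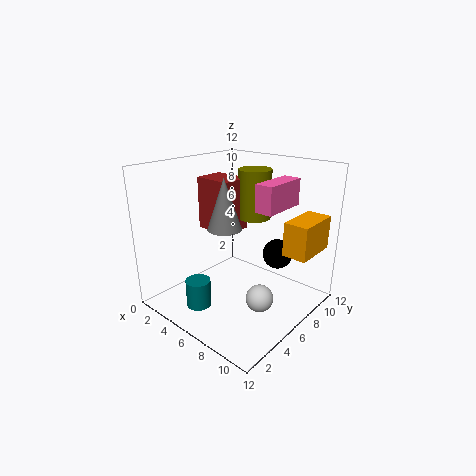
pos_x_1 = 9.75, pos_y_1 = 7, pos_z_1 = 5.25, width_1 = 2, depth_1 = 3.75, pos_x_2 = 4.75, pos_y_2 = 9.75, radius_2 = 1.5, height_2 = 4.5, pos_x_3 = 5, pos_y_3 = 2.25, pos_z_3 = 1, radius_3 = 1, pos_x_4 = 4.25, pos_y_4 = 6.25, pos_z_4 = 6.25, height_4 = 4.5, pos_x_5 = 8.5, pos_y_5 = 8.25, pos_z_5 = 4.5, pos_x_6 = 7.5, pos_y_6 = 6.25, pos_z_6 = 8.5, depth_6 = 4, height_6 = 2.25, pos_x_7 = 0.75, pos_y_7 = 6.5, pos_z_7 = 5.5, width_7 = 3.5, depth_7 = 2.75, pos_x_8 = 10.25, pos_y_8 = 3.5, pos_z_8 = 3.25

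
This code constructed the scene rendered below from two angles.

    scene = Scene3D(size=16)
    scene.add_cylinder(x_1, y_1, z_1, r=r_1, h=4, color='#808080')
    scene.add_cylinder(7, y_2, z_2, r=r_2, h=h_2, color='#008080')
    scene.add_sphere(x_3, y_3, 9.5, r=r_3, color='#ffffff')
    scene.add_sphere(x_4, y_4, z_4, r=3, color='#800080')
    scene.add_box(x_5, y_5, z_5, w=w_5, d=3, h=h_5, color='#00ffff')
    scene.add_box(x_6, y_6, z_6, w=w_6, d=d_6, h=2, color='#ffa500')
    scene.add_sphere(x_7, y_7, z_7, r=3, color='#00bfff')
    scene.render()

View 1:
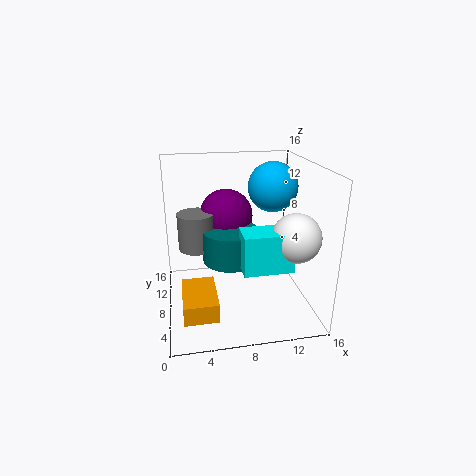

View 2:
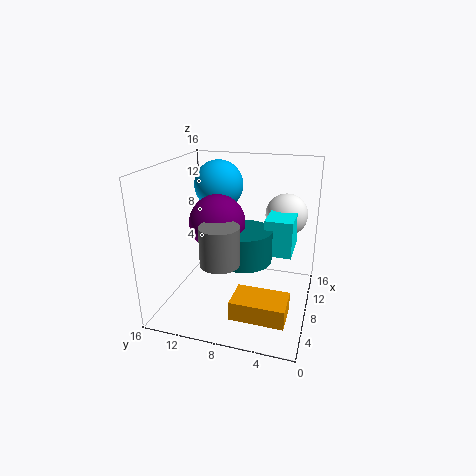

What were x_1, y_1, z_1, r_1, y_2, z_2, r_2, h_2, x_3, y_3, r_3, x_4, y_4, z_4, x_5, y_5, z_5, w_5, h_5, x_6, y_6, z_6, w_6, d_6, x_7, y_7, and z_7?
x_1 = 3.5, y_1 = 8.5, z_1 = 7, r_1 = 2, y_2 = 7, z_2 = 6, r_2 = 3, h_2 = 3.5, x_3 = 13, y_3 = 3.5, r_3 = 2.5, x_4 = 7, y_4 = 10, z_4 = 10, x_5 = 7.5, y_5 = 2, z_5 = 6.5, w_5 = 5, h_5 = 4, x_6 = 1.5, y_6 = 1.5, z_6 = 2, w_6 = 3.5, d_6 = 5.5, x_7 = 13, y_7 = 12, z_7 = 12.5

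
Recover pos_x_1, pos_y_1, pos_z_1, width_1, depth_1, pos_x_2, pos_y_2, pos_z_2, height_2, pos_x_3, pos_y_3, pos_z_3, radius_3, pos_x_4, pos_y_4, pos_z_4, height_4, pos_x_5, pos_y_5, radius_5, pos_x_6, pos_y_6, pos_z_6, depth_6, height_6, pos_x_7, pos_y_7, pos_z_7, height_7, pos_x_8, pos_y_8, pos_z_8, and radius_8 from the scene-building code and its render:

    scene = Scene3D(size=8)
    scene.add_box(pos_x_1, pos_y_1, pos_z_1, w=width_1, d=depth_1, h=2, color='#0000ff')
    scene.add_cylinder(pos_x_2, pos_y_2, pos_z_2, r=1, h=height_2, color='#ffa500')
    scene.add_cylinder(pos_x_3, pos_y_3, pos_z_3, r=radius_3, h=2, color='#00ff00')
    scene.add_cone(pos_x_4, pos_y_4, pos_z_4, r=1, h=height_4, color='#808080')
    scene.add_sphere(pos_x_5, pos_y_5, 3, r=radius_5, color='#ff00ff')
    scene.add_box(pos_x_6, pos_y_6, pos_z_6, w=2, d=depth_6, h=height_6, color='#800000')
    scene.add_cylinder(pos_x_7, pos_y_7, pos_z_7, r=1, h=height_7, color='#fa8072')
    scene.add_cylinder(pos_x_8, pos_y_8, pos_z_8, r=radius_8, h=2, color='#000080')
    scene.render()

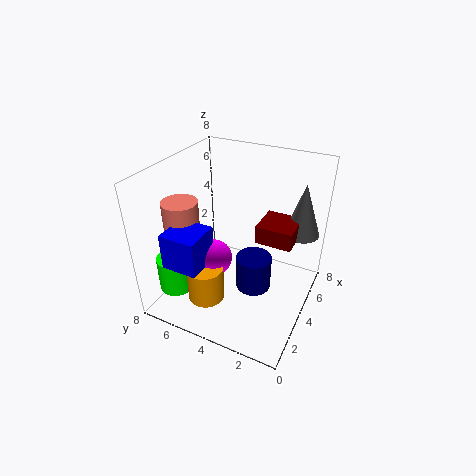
pos_x_1 = 1; pos_y_1 = 5; pos_z_1 = 3; width_1 = 2; depth_1 = 2; pos_x_2 = 2; pos_y_2 = 5; pos_z_2 = 1; height_2 = 2; pos_x_3 = 2; pos_y_3 = 7; pos_z_3 = 1; radius_3 = 1; pos_x_4 = 6; pos_y_4 = 1; pos_z_4 = 4; height_4 = 3; pos_x_5 = 3; pos_y_5 = 5; radius_5 = 1; pos_x_6 = 4; pos_y_6 = 1; pos_z_6 = 4; depth_6 = 2; height_6 = 1; pos_x_7 = 3; pos_y_7 = 7; pos_z_7 = 2; height_7 = 4; pos_x_8 = 4; pos_y_8 = 3; pos_z_8 = 1; radius_8 = 1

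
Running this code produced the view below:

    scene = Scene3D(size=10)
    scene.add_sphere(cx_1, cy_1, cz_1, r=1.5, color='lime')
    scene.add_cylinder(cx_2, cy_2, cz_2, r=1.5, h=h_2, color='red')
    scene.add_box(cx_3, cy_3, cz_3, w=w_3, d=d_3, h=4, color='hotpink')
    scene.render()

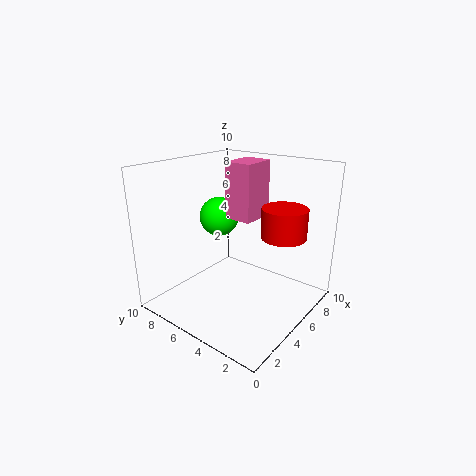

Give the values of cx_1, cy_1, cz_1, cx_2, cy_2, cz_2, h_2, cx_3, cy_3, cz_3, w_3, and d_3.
cx_1 = 6.5, cy_1 = 8, cz_1 = 5.5, cx_2 = 6, cy_2 = 2, cz_2 = 5.5, h_2 = 2, cx_3 = 5.5, cy_3 = 4.5, cz_3 = 6, w_3 = 2.5, d_3 = 2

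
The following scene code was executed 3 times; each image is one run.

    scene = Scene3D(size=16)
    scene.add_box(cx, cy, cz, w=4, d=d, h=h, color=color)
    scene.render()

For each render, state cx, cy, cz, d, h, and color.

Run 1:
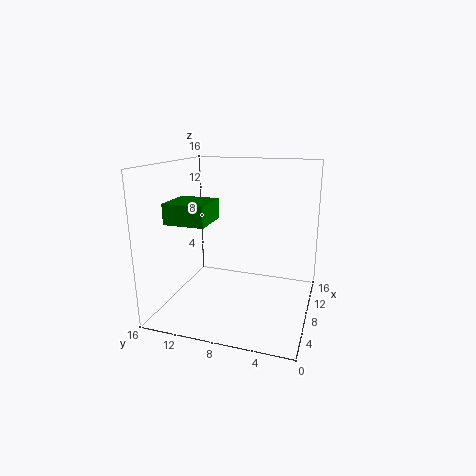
cx = 1
cy = 9
cz = 11
d = 4
h = 2
color = 'green'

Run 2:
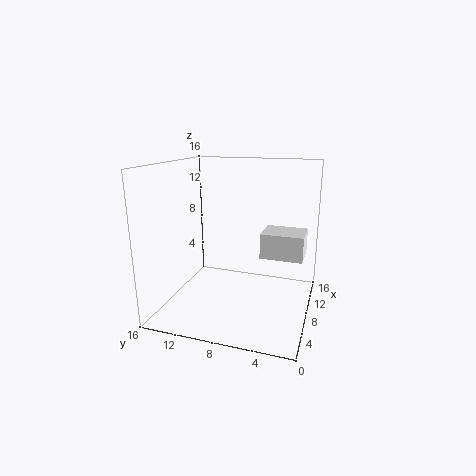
cx = 10
cy = 1
cz = 5
d = 5
h = 3
color = 'white'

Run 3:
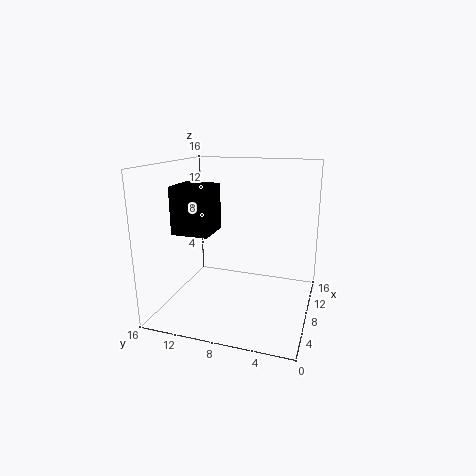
cx = 4
cy = 10
cz = 9
d = 4
h = 5
color = 'black'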